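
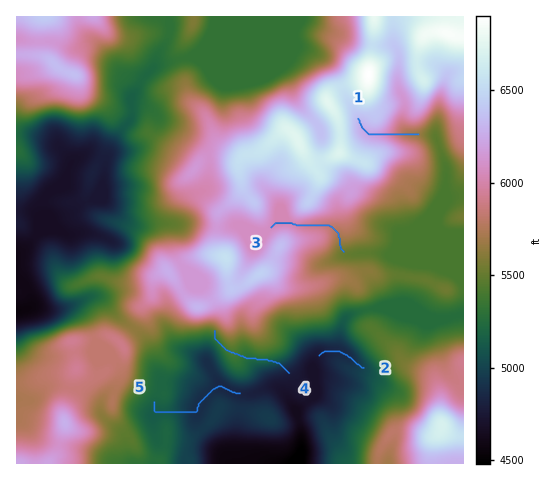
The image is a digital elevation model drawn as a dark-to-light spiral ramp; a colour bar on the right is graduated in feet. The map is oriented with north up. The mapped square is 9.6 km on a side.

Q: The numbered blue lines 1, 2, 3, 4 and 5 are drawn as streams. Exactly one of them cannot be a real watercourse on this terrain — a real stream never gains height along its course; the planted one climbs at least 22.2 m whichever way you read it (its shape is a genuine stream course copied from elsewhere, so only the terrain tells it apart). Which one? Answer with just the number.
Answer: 4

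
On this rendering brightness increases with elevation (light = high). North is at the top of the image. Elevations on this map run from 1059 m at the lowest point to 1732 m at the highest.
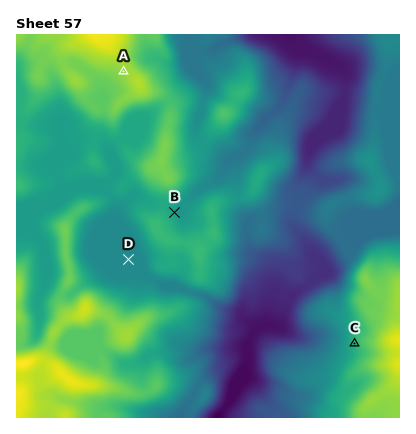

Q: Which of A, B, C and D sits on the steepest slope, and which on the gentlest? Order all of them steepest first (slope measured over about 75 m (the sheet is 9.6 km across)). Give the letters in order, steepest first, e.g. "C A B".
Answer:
C B A D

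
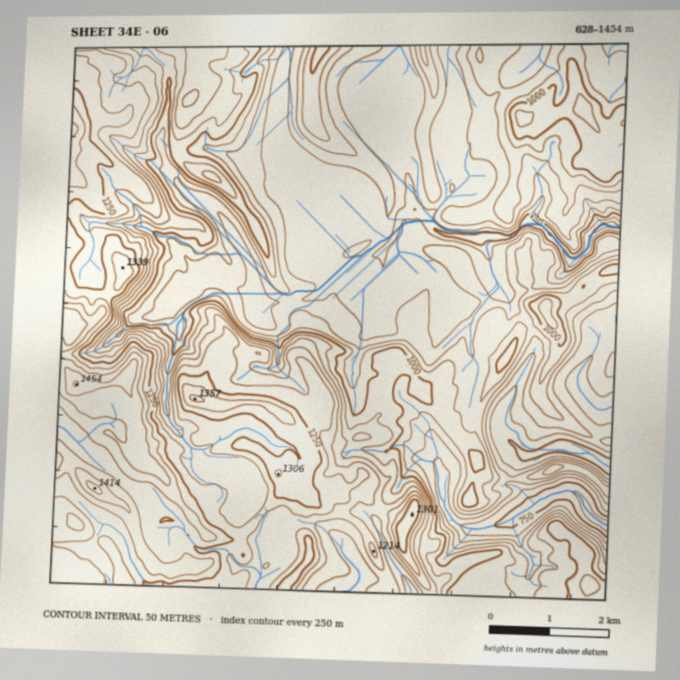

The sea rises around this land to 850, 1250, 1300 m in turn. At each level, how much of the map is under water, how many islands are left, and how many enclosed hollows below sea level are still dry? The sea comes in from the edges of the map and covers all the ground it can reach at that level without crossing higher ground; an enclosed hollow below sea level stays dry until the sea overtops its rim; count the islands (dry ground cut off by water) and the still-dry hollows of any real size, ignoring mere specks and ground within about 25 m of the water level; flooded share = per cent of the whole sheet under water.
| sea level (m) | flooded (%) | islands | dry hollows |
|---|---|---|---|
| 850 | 21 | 0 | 0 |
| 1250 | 85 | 2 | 0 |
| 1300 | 92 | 2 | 0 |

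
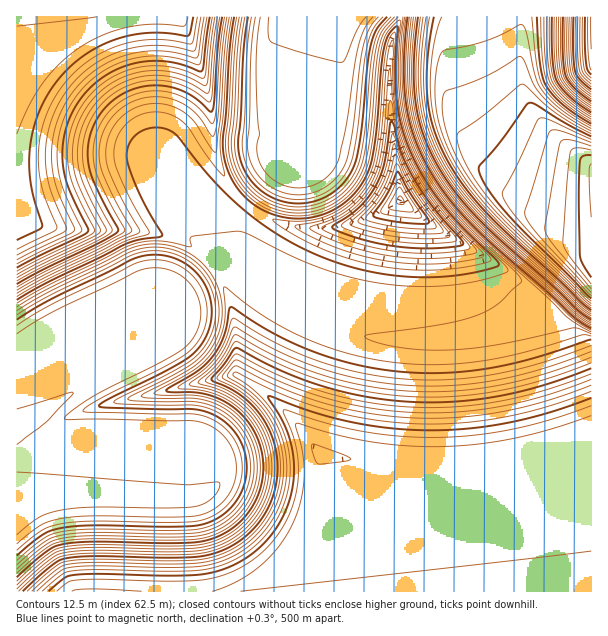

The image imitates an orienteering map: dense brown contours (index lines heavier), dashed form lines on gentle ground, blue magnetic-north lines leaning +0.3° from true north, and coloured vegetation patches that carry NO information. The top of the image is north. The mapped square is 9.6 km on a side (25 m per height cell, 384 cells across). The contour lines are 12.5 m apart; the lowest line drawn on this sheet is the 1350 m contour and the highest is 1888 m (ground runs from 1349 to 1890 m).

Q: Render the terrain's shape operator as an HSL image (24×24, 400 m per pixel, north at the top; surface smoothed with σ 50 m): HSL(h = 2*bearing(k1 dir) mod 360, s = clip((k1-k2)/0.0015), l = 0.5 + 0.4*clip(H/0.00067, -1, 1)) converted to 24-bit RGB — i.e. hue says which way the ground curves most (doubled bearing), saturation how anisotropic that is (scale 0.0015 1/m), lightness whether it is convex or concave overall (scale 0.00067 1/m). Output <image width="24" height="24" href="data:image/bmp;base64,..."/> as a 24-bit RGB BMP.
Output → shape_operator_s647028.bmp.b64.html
<image width="24" height="24" href="data:image/bmp;base64,Qk32BgAAAAAAADYAAAAoAAAAGAAAABgAAAABABgAAAAAAMAGAAATCwAAEwsAAAAAAAAAAAAAb392T3BbWmJBd3dCeXZCe3hCe3xCdoFCYYFEW4FVeIB5f4B/gH9/gH9/gH9/gH9/gH9/gH9/gH9/gH9/gH9/gH9/gH9/gH9/oHiUdVZ7dGNsfHxogH9qg4JshIVsiZNpcZdcSoxORYFcdIB8f4CAgH9/gH9/gH9/gH9/gH9/gH9/gH9/gH9/gH9/gH9/gH9/vn6yll+yfXWnfHylgIKlgoSmhYWnl5SmlKCSc5uATY96S4B8fn+AgH+AgH9/gH9/gH9/gH9/gH9/gH9/gH9/gH9/gH9/gH9/k36UlH2uiIG2goO3g4a2hIa0hYS0no63upyzl6OjaZeaQ3WGbHiAf3+AgH+AgH9/gH9/gH9/gH9/gH9/gH9/gH9/gH9/gH9/gH9/gH+AgH+Af3+Af3+Af4CAf3+AgX+BqomJs6aegIybS2GNW2WBf3+AgH9/gH9/gH9/gIB/gIB/gH9/gH9/gH9/gH9/gH9/fIB8gH9/gH9/gH9/gH9/f4B/f3+Af3+AlZ2EsradiIWcVE2PXFR+gHpxgHprgHxogH5mf4BmfYBne4BqeoBue4B1foB8gH9/k29ub4Z4gH+Pf3+Of4CQf4CSf3+SgYyWkriinqydj3ibcjWAelBcgXVjgnllgn1mgoBngYJnfoJne4Jmd4FkcoFib4BicYBogn+Cn3B3YZ49RJYpPrBXd4O1g4K6mqK5na2tnYuVizVqcClNg3dsg3txg390g4F3g4J4g4N5goN4gIN1fYNyeYNudIJqboFlf3+AgX+AnX+auHu2roo6VnUSLlEIPWYIbIMmbhcdcSU3g3t3hIF+gYOGgoSJg4SLg4OMg4ONhIOMhYKKhIGHg4V/foN7eYJ0gH+Af3+Af4CAhH+FnIChtYa8uIq6pZSQQIpLPDBmgYWGg4mLgouRgoyWgoqZgoeagoSbg4KbhoKbiYKZi4KXjIGTi4GOh4CHnICXgX+Bf3+Af4CAgH9/g3+EpISgvp2kdnOiNzSDgpKUgpSagpOdgY+cgImXgISSf4GPgH+Pg3+Rh3+VjYCbkoCelYCcjjFTvYq4soSzjn+RgH+AgH9/gIB/gYB/t6yRfUutUlOYgZyegJOXf4eKf4GCf4CAf4CAf3+Bf3+BgH+AgH+AgH6AhH2GdhtOpS1cmYWZrYewtoe+rIOzkX+TgICBgIeEnryWdi+VfJeZf4iIf4CAf4GCf4eMf4mVfoaafoKcgH6chX6biH6XjHiQVxIpgC1VlMCxY4Vieop5lX+aqX6wu4q+nZG3lrO8r2aJhkeDf4KBf4KBf5CQfpecfZKdfIuae4SXe36WfHuVgnqWizZQSAQOnExshMe4jNO9RntAVnpHandIfXhFoZZRqX5AlFUxhElLf4CAf4aEfpqVepuWb5WFdY+PeYOLeX6HeXqEgVdlNwMIaxodgamhjc/Bisy+eoqOfGVoc1lHdmRDfn1JhYxHiZxgfpWAf4CAf4iDbJlrdi0bflgbf4IdSHEUI14SR3NCZig3QQYVjmd3irCjk9TAhb6xenuFf3iBd2OCf2iHhHeGg4qDgpiCgZyDf4OAf4WBbJmReRdIkqqyn6a+sKC7qp2nfJ2RGmBhURFLkG2Kja6cltS2grKhfHqCfXiBfXeCbGGEeGyLh3+QjJOMiJ2FgIx/f4B/f5iBZRx4l7KSkbmmgomWpIakwJ2kmaWlEwlgbTuHjKKSl9CmhLaXfHyBfHqBe3iBeImRYWOEbW+MgYKRlZWRnZuNhIKAgIyAfJt+QBx+t7+ejpV+gH57gH56tqKGraSMDQAzmHyYlsCVj8qSfYKDfHuBe3mBepuYitXCYW6Da3qLfomQj5OTm5GUk4qbjJ2bgJCWKxhwvq2AmJJ8f4B+f4B/raaCs66HCgAzoqmVrdKchZ6AfH2Be3uBepaLhtWud7+mZHqCZoSIdY6MhZGMkJSQk5KXkpSWd1uSTyZ5vLODn5uAf4CAf4B/qaWBt7SFBQAzqLOTvNKXf4Z+fH+BeoCDgcl+ZMN3Yol3coCAYYR+aop8do97hJCAj5GFkYuEVR9wf2GMu7OGpKCBgH+AgH9/paGAu7aBAAIzsLaPxc2RfoGAfX+AgIh8udN4caE+NUotf4B/a4F3YoRsaIloeoxuiY1xjYNwRBlff3iMuK6JqqKCgH+AgH+An5Z+wK56AAszurqNzMuOfoGAfX+Ah4p90c6InptyTU5uf4B/f4B/cIFyaIJidIRigoZjfmRaOS5wdHeMs6SLtaOGgH+AgH6Aj4N9yIVvABozSr9YzcaOgIF/fn+AhYZ90MWLoZp7Ulh5"/>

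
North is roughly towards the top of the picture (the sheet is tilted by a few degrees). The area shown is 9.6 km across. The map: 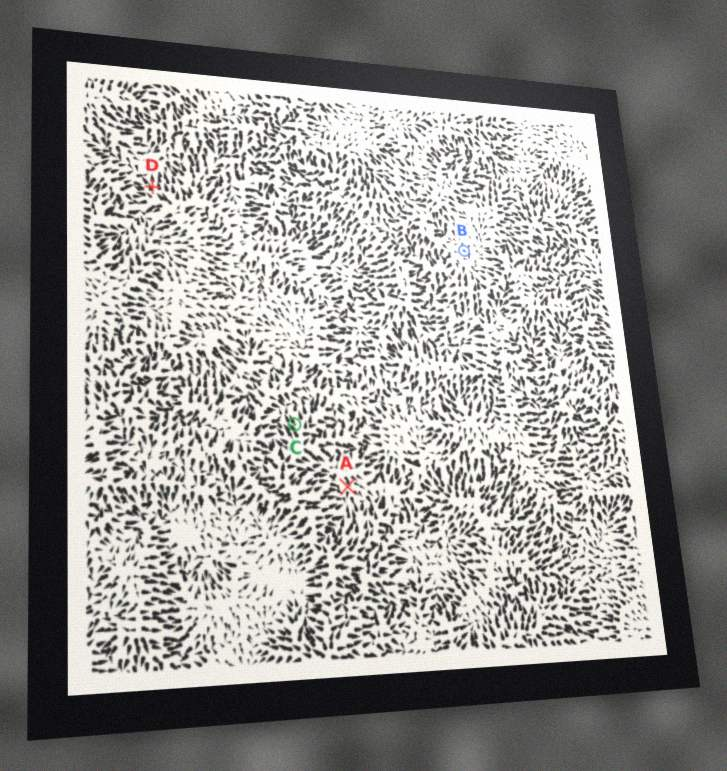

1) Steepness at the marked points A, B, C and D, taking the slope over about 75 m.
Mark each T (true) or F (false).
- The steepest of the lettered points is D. F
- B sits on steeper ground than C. F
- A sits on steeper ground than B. T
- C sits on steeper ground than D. T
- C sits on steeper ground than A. T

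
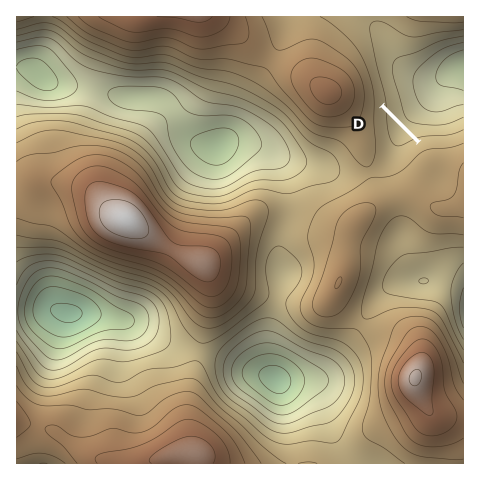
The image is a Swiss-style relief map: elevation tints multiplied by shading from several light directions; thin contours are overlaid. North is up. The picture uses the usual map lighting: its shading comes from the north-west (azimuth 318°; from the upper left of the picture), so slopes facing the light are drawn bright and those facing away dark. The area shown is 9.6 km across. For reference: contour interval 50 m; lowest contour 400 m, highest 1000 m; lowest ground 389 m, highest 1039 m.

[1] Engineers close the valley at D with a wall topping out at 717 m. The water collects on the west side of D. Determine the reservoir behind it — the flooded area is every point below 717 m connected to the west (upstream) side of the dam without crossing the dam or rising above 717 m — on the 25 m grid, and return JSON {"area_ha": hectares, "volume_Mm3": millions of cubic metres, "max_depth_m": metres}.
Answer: {"area_ha": 37.4, "volume_Mm3": 7.03, "max_depth_m": 47}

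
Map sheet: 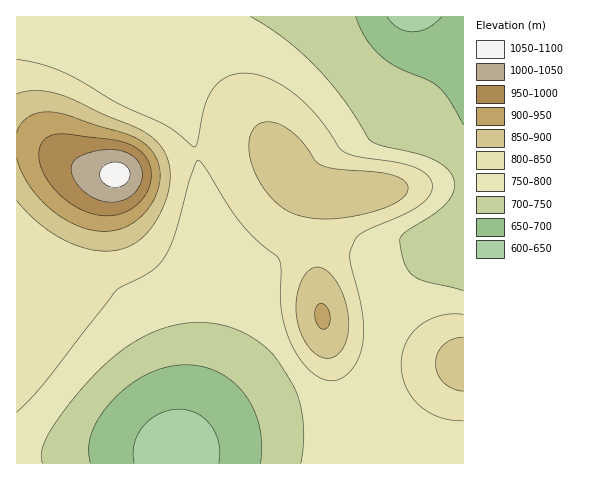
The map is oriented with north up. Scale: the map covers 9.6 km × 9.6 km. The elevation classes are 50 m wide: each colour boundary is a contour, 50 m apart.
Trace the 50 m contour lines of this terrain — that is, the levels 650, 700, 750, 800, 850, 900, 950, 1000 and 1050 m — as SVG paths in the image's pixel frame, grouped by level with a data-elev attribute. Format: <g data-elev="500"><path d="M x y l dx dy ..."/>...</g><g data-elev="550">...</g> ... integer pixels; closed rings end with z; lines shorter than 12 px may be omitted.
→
<g data-elev="650"><path d="M134 463l-1-10 1-9 9-17 7-7 9-6 9-3 11-2 9 1 9 4 8 5 6 7 5 8 3 10 0 19"/><path d="M442 17l-14 11-15 4-8-1-7-3-11-11"/></g><g data-elev="700"><path d="M90 463l-1-16 3-15 9-17 14-17 16-14 17-10 19-7 19-2 17 2 16 5 14 10 12 13 9 15 5 16 3 19-2 18"/><path d="M463 125l-14-26-11-12-11-7-31-14-19-14-12-16-9-19"/></g><g data-elev="750"><path d="M43 463l-2-8 2-8 10-21 27-35 28-29 22-17 23-13 23-7 24-3 22 3 21 7 20 13 14 14 17 29 6 17 4 29-3 29"/><path d="M463 291l-38-10-12-5-8-12-5-22 1-5 4-5 31-19 13-13 4-7 2-7-1-7-4-7-9-8-13-7-46-11-11-5-28-43-27-31-31-28-34-22"/></g><g data-elev="800"><path d="M17 412l28-29 71-92 32-18 14-13 12-23 15-56 8-20 3 0 4 6 24 39 14 18 15 17 21 17 3 11 0 40 3 16 5 15 8 15 10 13 11 8 11 5 11-2 10-8 8-11 4-14 2-16-2-17-12-55 0-7 5-12 10-8 38-16 15-8 11-11 3-10-1-6-4-5-13-8-18-5-39-6-14-5-4-4-18-27-17-18-21-16-21-10-13-3-13 1-11 4-9 7-6 8-4 10-9 39-1 4-2 1-28-22-47-21-49-29-27-10-26-6"/><path d="M463 314l-11 0-12 2-11 4-10 6-8 8-5 9-4 11-1 10 1 12 4 10 6 11 7 8 9 7 11 5 12 3 12 1"/></g><g data-elev="850"><path d="M327 358l9-2 8-10 4-14 0-17-4-17-8-17-9-10-6-3-5-1-8 4-7 12-5 16 0 16 4 16 7 14 9 10z"/><path d="M463 337l-10 2-9 6-6 8-3 10 3 11 6 8 9 7 10 2"/><path d="M313 218l31 0 37-9 14-6 8-5 4-6 1-6-7-7-12-5-53-5-14-3-7-5-15-22-13-11-15-6-7 0-6 2-7 8-3 14 3 18 7 17 12 16 13 12 11 5z"/><path d="M17 200l22 23 25 17 27 10 13 1 12-1 10-2 10-5 8-7 8-9 7-12 7-14 3-13 1-13-2-14-6-13-9-10-13-8-83-36-22-4-18 4"/></g><g data-elev="900"><path d="M323 329l6-3 1-10-3-9-6-4-5 4-1 9 3 9z"/><path d="M17 158l3 11 7 13 18 22 24 18 13 5 12 3 11 1 11-1 9-3 9-5 10-8 7-9 5-11 3-11 0-16-6-14-10-11-17-8-60-19-18-3-10 1-10 4-7 7-4 9"/></g><g data-elev="950"><path d="M97 215l13 1 12-3 10-5 9-8 7-10 3-11 0-11-5-10-12-11-17-7-53-6-9 0-8 4-6 7-2 10 2 12 6 13 11 13 12 10 14 8z"/></g><g data-elev="1000"><path d="M108 202l9 0 8-3 7-4 6-6 3-7 1-7-1-7-3-7-10-8-15-3-19 1-17 7-4 4-2 6 1 7 5 8 14 13 8 4z"/></g><g data-elev="1050"><path d="M111 187l11-1 7-6 1-8-6-8-6-2-7 1-6 2-4 4-1 5 1 6 4 4z"/></g>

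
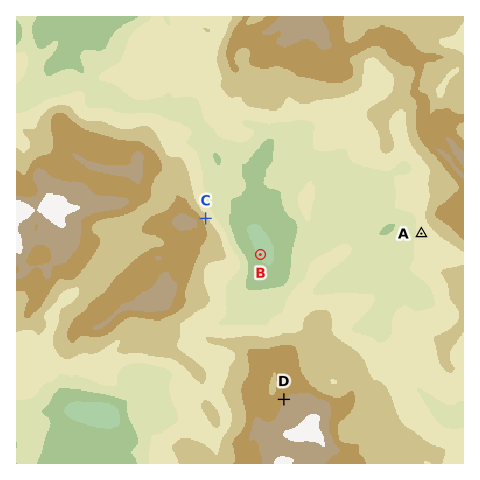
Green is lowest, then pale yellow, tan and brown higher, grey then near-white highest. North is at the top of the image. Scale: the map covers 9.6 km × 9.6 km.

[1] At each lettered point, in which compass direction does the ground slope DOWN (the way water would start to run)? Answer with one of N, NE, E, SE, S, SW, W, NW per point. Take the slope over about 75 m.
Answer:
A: W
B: NE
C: NE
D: NW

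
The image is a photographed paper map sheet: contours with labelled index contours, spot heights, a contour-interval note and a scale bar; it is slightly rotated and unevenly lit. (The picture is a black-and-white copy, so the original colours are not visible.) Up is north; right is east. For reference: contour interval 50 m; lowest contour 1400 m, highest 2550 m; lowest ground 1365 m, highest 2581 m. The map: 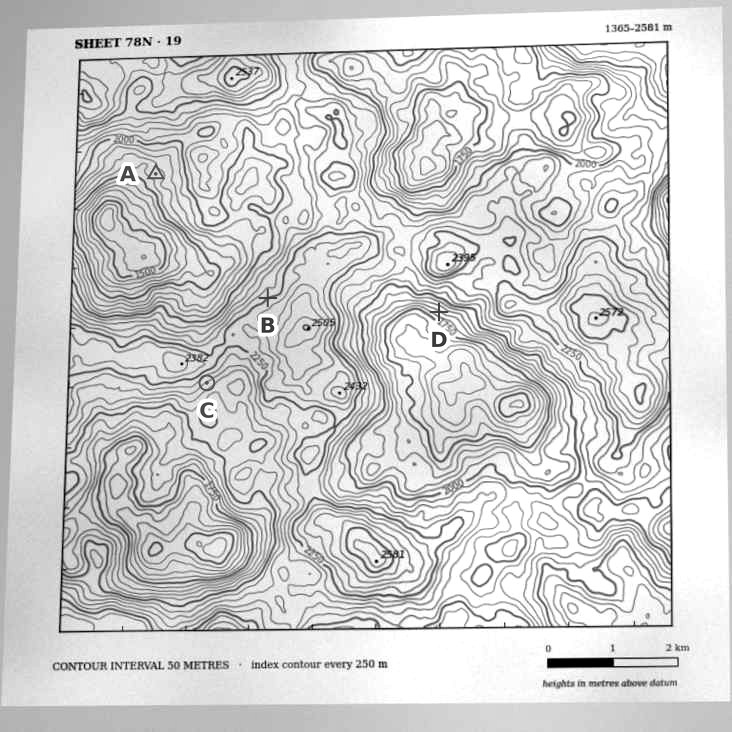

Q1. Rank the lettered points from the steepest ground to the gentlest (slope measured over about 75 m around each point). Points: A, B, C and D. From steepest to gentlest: D C B A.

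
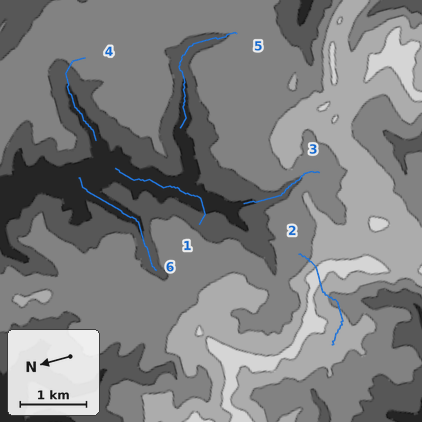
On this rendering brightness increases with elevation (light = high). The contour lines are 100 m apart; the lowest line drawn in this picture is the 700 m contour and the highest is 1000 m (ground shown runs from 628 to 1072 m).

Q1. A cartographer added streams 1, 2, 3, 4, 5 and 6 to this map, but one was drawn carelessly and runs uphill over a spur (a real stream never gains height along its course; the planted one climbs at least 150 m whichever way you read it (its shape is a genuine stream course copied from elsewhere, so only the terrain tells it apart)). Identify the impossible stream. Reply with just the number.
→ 2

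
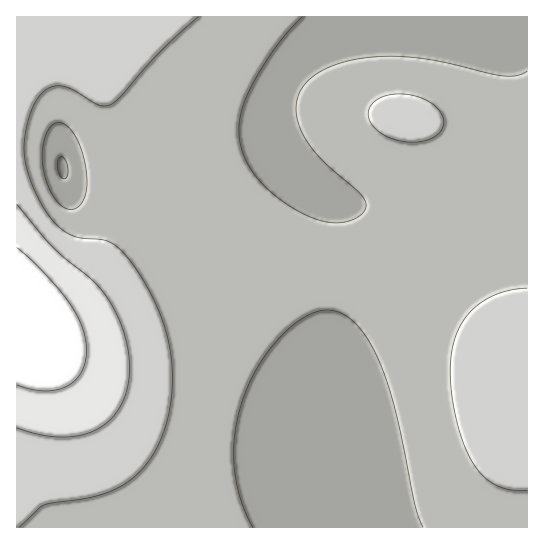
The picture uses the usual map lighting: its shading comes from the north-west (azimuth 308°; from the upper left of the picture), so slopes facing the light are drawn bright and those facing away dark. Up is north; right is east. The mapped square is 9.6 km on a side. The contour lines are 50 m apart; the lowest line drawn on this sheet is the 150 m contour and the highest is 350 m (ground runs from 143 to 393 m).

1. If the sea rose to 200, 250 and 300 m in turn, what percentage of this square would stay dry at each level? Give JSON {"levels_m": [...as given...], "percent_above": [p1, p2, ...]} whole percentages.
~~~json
{"levels_m": [200, 250, 300], "percent_above": [79, 25, 7]}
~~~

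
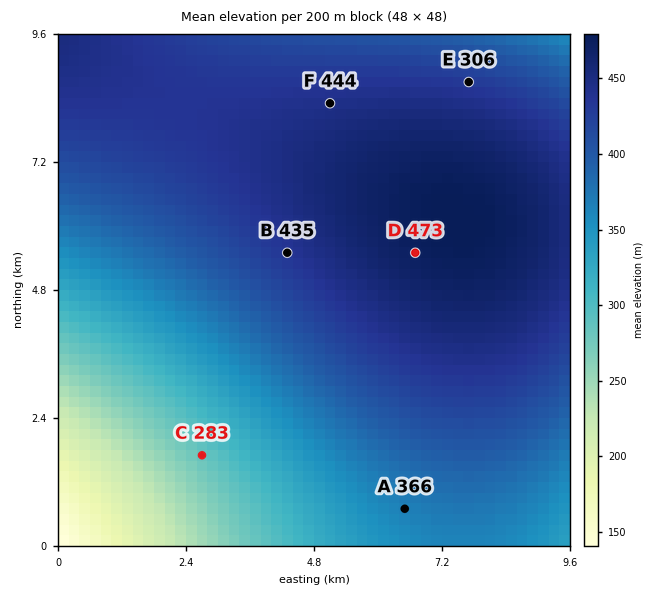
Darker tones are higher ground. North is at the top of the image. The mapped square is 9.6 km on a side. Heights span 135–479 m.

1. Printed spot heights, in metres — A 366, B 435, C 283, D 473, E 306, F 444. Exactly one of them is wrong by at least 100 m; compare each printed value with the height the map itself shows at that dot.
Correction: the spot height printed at E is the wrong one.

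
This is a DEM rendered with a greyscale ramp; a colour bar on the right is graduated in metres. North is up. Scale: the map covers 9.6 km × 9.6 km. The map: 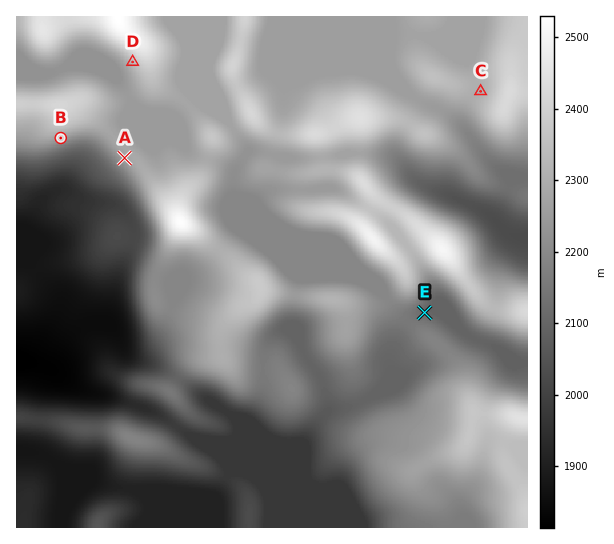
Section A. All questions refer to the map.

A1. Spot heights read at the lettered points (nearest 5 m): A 2260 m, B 2255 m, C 2310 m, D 2345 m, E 2115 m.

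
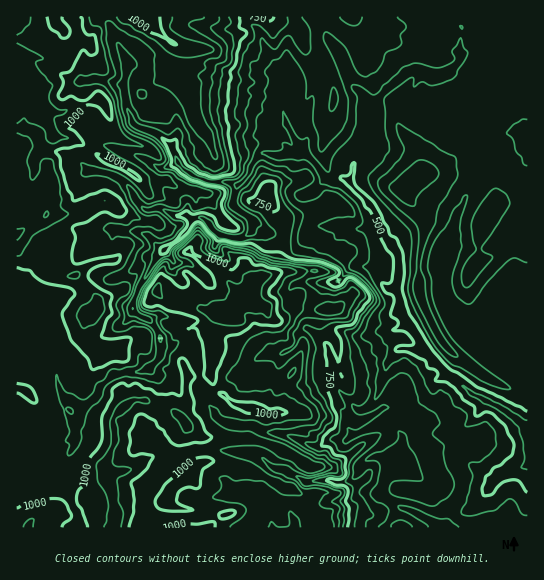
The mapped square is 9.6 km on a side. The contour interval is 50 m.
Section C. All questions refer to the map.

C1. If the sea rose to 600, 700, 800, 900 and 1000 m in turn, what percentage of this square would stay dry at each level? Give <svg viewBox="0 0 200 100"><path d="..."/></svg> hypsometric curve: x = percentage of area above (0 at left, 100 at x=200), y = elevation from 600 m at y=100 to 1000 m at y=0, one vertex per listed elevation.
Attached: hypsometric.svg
<svg viewBox="0 0 200 100"><path d="M141 100l-29-25-11-25-17-25-53-25"/></svg>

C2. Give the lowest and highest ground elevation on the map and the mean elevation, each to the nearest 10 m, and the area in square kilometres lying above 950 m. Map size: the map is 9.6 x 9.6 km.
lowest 420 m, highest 1110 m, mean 780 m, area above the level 30.5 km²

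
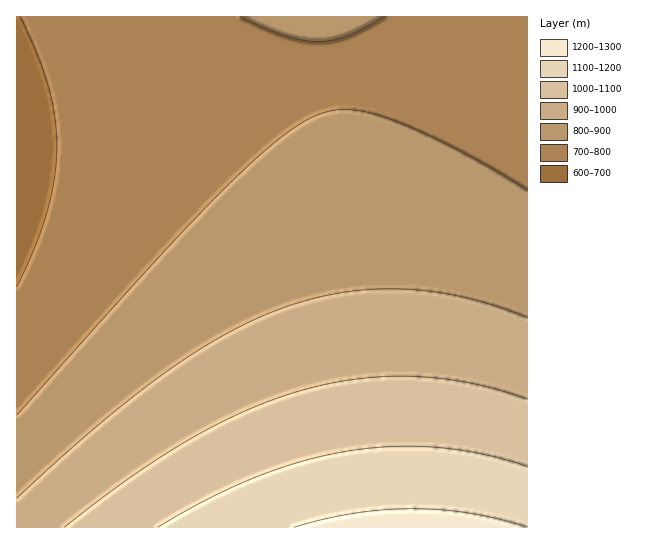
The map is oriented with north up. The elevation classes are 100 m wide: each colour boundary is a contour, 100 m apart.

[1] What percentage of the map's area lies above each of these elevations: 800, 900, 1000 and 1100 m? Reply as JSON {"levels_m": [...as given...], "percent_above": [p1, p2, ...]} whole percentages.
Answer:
{"levels_m": [800, 900, 1000, 1100], "percent_above": [64, 36, 20, 9]}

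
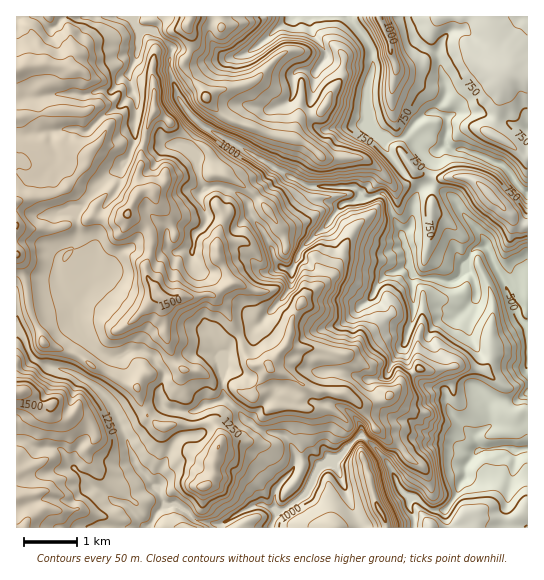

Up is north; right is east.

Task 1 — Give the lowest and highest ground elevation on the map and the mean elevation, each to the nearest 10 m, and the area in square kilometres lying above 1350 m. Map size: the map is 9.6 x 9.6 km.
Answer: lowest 490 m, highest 1590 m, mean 1070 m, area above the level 12.9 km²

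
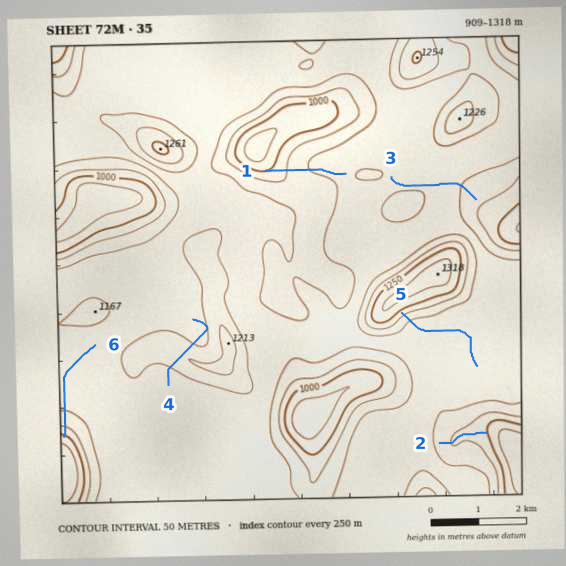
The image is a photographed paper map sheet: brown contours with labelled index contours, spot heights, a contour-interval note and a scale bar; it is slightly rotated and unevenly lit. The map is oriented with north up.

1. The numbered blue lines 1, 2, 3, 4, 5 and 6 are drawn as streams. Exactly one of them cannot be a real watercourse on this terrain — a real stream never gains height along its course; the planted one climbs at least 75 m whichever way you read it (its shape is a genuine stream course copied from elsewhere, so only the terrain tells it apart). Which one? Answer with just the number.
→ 4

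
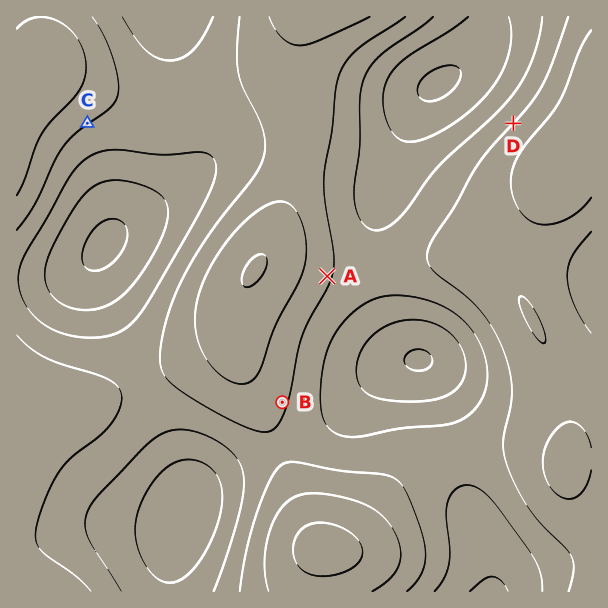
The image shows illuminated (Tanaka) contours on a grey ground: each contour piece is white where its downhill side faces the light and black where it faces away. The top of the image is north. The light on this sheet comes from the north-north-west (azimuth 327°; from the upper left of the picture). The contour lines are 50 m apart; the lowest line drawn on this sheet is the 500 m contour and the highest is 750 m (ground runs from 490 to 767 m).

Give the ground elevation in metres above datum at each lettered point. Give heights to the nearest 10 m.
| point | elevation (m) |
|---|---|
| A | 660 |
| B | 660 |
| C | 650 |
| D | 650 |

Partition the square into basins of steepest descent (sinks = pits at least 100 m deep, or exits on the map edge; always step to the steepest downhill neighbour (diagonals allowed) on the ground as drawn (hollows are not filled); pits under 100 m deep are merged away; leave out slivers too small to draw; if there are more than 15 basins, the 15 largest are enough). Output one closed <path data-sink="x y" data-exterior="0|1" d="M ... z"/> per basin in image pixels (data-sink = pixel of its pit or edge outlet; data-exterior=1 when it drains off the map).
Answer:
<path data-sink="105 245" data-exterior="0" d="M302 16l-286 1 1 399 16-6 47-6 27-7 105-48 16-14 14-45 22-33 10-21 14-39 7-30 5-26 0-33-5-27 0-28z"/><path data-sink="419 360" data-exterior="0" d="M467 256l-30 2-45 8-32 4-39-4-49-8-9 2-7 7-12 20-9 30 1 31 10 29 34 73 30 80 8 13 6 6-6 21-1 22 275-1 0-130-10-1-16 5 4-21 0-40-6-21-41-83-13-22-16-14z"/><path data-sink="438 83" data-exterior="0" d="M591 16l-288 0-8 37 0 28 5 27-2 44-10 45-11 31-17 33 15-3 46 8 39 4 32-4 45-8 30-2 27 8 18 18-1-18 7-21 14-25 27-42 25-53 8-10z"/><path data-sink="185 512" data-exterior="0" d="M234 316l-6 19-12 11-37 20-86 36-60 8-17 7 1 175 299-1 2-21 6-21-6-6-8-13-30-80-38-81-7-30z"/>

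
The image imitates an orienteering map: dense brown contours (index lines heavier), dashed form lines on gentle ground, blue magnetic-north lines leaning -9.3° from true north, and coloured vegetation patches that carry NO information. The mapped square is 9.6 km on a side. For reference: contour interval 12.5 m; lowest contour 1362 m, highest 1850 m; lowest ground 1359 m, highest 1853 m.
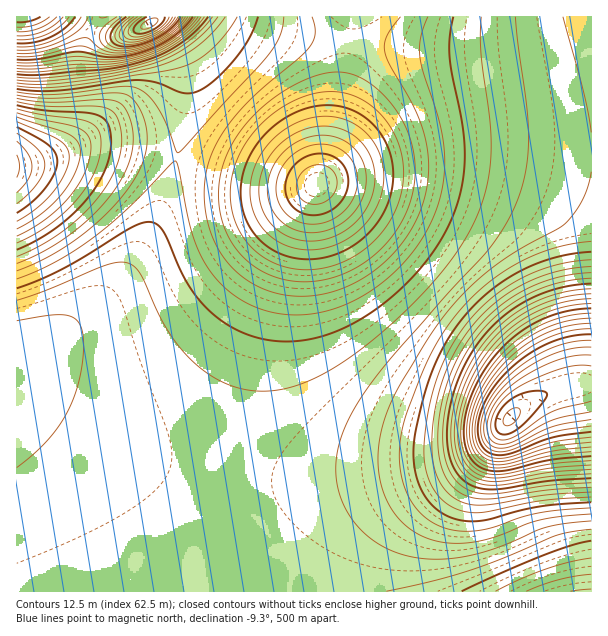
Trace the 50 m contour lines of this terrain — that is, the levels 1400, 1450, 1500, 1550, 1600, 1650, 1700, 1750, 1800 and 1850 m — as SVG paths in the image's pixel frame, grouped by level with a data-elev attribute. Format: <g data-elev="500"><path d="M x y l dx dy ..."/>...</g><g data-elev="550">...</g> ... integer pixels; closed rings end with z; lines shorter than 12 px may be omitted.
<g data-elev="1400"><path d="M591 412l-39 8-35 20-11 4-6 0-6-2-4-4-3-6 1-12 5-13 10-14 12-10 19-13 23-10 18-4 16-1"/></g><g data-elev="1450"><path d="M591 437l-37 5-42 14-15 2-9-2-7-6-5-9-1-10 3-18 7-18 12-18 16-17 18-13 20-10 19-6 21-2"/><path d="M50 17l-15 8-18 2"/><path d="M169 17l-5 7-11 8-13 5-9-1-3-4 2-5 12-10"/></g><g data-elev="1500"><path d="M591 456l-40 4-47 11-15 0-10-5-9-8-5-12-1-14 2-21 9-24 13-22 18-21 18-14 21-12 22-7 24-3"/><path d="M75 17l-11 12-14 8-17 5-16 1"/><path d="M181 17l-11 12-15 10-18 6-17 1-7-4-2-7 5-9 10-9"/></g><g data-elev="1550"><path d="M591 474l-43 3-48 8-20-1-13-7-9-10-5-15-2-18 3-27 9-29 14-25 17-22 20-17 23-13 27-9 27-3"/><path d="M190 17l-10 12-14 10-16 8-18 6-12 2-12 0-28-9-39 9-24 1"/></g><g data-elev="1600"><path d="M591 492l-47 3-56 10-12 0-11-2-15-8-10-13-6-17-2-22 3-33 9-35 15-30 18-25 24-22 27-16 30-11 33-5"/><path d="M201 17l-12 13-16 13-17 9-21 7-27 5-33 0-37 5-21-1"/></g><g data-elev="1650"><path d="M591 514l-31 3-21 3-42 16-21 6-21 1-20-2-12-4-12-7-9-8-9-10-7-12-4-12-3-14-1-15 3-28 10-29 12-22 37-59 24-28 27-24 25-18 43-23 8-6 9-12 7-12 5-12 3-14"/><path d="M591 132l-7-40-21-75"/><path d="M218 17l-14 16-16 13-17 10-19 8-32 8-28 4-47 5-28-1"/></g><g data-elev="1700"><path d="M591 558l-22 4-23 7-25 10-26 12"/><path d="M17 279l39-17 37-24 33-28 45-46 5-3 3 8 11 56 9 26 7 14 9 12 10 11 12 9 15 9 15 5 17 3 16 1 17-2 18-4 18-8 16-9 26-20 22-26 15-27 10-28 3-26-2-27-6-24-14-43-3-17 1-18 7-19"/><path d="M284 17l-4 19-11 18-90 99-3-3-9-24-10-19-10-12-10-7-17-1-67 8-36-3"/></g><g data-elev="1750"><path d="M296 258l13 1 15-1 14-4 13-7 12-9 11-11 8-12 7-14 3-13 1-15-1-14-5-13-6-12-9-11-12-9-12-5-15-4-15 1-15 3-15 7-14 10-12 12-10 14-7 15-4 15 0 15 2 15 6 13 8 12 12 10 13 8z"/><path d="M17 250l19-9 17-11 17-14 14-14 12-16 8-15 5-15 2-15-1-10-2-8-4-4-6-4-14-3-42-2-25-5"/></g><g data-elev="1800"><path d="M306 224l15-1 14-5 13-11 7-13 3-15-3-14-8-11-12-7-17-3-16 5-14 10-9 15-3 17 4 15 11 12z"/><path d="M17 221l19-12 17-17 11-18 5-16-2-9-7-8-43-19"/></g><g data-elev="1850"><path d="M17 177l3-10-3-12"/></g>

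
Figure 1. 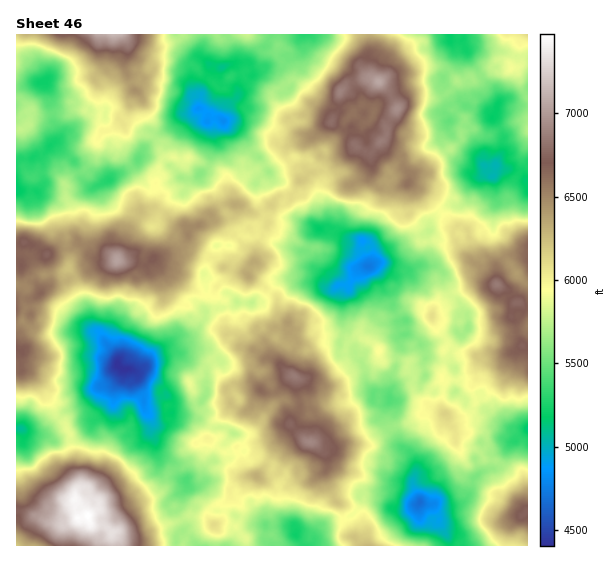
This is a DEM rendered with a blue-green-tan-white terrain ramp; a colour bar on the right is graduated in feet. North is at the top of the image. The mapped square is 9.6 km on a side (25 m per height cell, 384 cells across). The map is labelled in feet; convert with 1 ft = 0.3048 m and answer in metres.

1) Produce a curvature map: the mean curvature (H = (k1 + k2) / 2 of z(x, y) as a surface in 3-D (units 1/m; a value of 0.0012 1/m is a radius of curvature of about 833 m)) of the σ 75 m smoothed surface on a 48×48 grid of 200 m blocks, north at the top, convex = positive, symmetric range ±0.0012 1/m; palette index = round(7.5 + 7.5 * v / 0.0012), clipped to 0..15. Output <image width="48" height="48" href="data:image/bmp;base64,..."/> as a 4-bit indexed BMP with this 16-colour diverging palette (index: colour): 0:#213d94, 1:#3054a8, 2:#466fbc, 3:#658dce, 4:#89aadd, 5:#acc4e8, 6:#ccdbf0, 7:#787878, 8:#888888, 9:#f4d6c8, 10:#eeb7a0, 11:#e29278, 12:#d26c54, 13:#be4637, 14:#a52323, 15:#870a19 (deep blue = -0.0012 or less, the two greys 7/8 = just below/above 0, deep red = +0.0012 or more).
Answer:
<image width="48" height="48" href="data:image/bmp;base64,Qk32BAAAAAAAAHYAAAAoAAAAMAAAADAAAAABAAQAAAAAAIAEAAATCwAAEwsAABAAAAAAAAAAlD0hAKhUMAC8b0YAzo1lAN2qiQDoxKwA8NvMAHh4eACIiIgAyNb0AKC37gB4kuIAVGzSADdGvgAjI6UAGQqHAIl8porPyqgXZ4V/lbc2JO2XRmjIN0WZZJme2tu/6YdUWvyZZaEGNMytiEBCJWi9w57KjdmJqFSJi+pXRGAJIXO8RlF1SK7e/pmVqpvGSFJHmYdqdId5iveoBCBTaWmm3kaq7nz5aadEiYulZrmKjNRYikAgSiWVzWior/uoeXmiE0mIqnmMqVJYenWVe1a2eXl0fvq6djWTNkfO+2SK64nJRkKKfFJlWWKrq6e8aXOXeXiGd0Q1jbZXi4BFirZmnRGbWWSoOGN7eUh1Rnd3vNlGeXRFnXimaAJgN2WXMzKt/LaneYfvy+3NciWZvnSjFwJTzBO4iCSLvaYBOKnLuodmhombm7eUVgGJ+QVl2iRCdWRoZe+GrJlSaMp6uYl1QjaqintT9glkh23PknyFhl2mZHyM+Xd1doTLumVV1TtD0o1llyOGUzdRQTy5dVhoinachwBWVowX8j9X/YeanKYxU3l2UZVraP22eGR0QWmf9FyrxX79y6dYdagst5dbmPx6l4khMgfaiYIIUb+9xkdZlMk8cpdrmKm+pFdQVAWVSYA5nOhIkzZL5ro4dquMt827qHl0NVN2dkfcunN3VUZb5FcpuLmKzIhDR1Q2RohFZ42meTi2aFm6g0VZkSRGmkmlMQA2qcpDhs12yqzFiVm3hjascwWJpk22hSV3m72IhGpohp7c2lnIpxj+lROs2lmRZzdzVW6nlGYiArrNl0mqhZ3MkxN1zmr6hji0dlqkWbYmF9Z1ABB6dcpadGvaq0bOqIrYa5q7c4Z+t2Q0AhNbmHR4RL3/gtYVJtm7iMqtgFqfxVWHWJMiV1SHB7ebAti8Eqnf56uKgo17/cp0iWQgBnQyWuipOYfvZafvur2oxTZH3IVK74iEWKplncuqq/+3fKioaHeIxwJWdUapu2QAhn24iHYkffyIrXbKhgCL24dVaqtgBFQQaZc1ubY3m3JLmKR6qDOfzup1aoYwNFqonecmrMppmEApV7ZDnLp0a9XNmqh5lCeZd3d2VJc0hTQFt0RYzXlRSZn9POzKZapWuIuIaYpnpSYV+QAmy1h1ZFvEBGe5Wf+Zqv25t1Z5s51Z+IYASLtyMFx2VBbrZXesNMyqYwEEg5hrk4k1QZxJlYt5k0mYZjOeM7vtU1NDVzJHY4p9kCvN+neqNKgids27p6WKeVFUeqdCSN95kjuqp1e5bMnMQI+a6WQCrGSFW/xjMp6Y1niGZEU1rofdpWpo6FqjS7zVXM2HYTp8tXlGUTAEeJhD73hFyndzKckmu62Wuqg4lrgRNENIRc2VvoOCj9QBWbQDmb50mHg0zflERJh3aZV8eZVCP/tmZXhAV4YydntU38t3IrtDjoBnXPhKiZuEhniBKkAAjL12qclySMuGWKh2XPm/+WYhbblnrHcwNnd2pqxUilSYMnhkRXnLvNx2ibfM/WZBJGlXqHpzQzMiVpdmVo7HaZiphTm6mjFHhnx32Hl3MpxFibpldmjdzGV0NAN1aKZ6lWubyrZqo5mNtZkzIBSbq531NkNpZQ=="/>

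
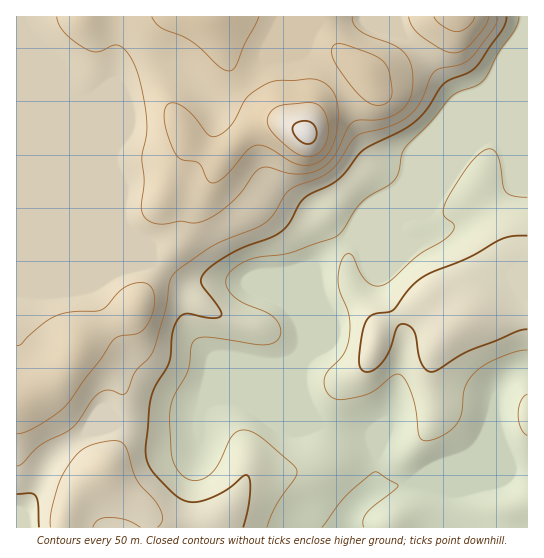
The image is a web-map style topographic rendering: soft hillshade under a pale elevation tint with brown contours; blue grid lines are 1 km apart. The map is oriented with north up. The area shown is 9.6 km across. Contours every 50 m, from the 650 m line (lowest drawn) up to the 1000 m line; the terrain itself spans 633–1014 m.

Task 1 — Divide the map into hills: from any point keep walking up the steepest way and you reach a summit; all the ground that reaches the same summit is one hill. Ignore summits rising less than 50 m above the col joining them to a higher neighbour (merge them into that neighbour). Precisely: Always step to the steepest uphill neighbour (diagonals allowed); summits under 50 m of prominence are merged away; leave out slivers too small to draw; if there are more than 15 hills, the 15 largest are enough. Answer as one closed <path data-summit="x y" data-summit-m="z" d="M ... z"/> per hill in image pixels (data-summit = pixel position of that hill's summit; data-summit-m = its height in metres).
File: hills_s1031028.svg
<path data-summit="306 133" data-summit-m="1014" d="M527 16l-2 1 0 9-24 56-62 62 18-45-33-44-24-22-5-17-378 0-1 249 129 0 8-2 36 22 22-4-12 4-8 9-3 7 0 22 8 18 17 16 74 31 20 19-4-16-2-16 6-20 0-69 8-20 16-17 14-8 77-77 67-27 10 4 29 0z"/><path data-summit="465 319" data-summit-m="800" d="M491 137l-12 3-61 27-73 74-14 8-16 17-7 15-1 74-6 20 3 22 8 16 10 12 43 8 7 5 4 11 0 32-3 11 14-5 26-4 8-7 36-15 16-9 8-10 8-15 4-13 2-17 4-11 12-13 17-4 0-227-29-1z"/><path data-summit="17 402" data-summit-m="898" d="M153 263l-8 2-129 1 1 261 32-66 28-22 18-11 24-5 26 4 50-2 4-2 4-14 4-5 10-4 22 1 59 24 23 0-9-14-25-23-74-31-20-20-6-22 4-21 8-9 6-2-6 0-6 2-8-1z"/><path data-summit="103 471" data-summit-m="848" d="M199 420l-4 5-17 2-33 0-26-4-30 8-40 30-33 66 177 1 0-49 7-32z"/><path data-summit="458 17" data-summit-m="917" d="M525 16l-129 1 4 16 24 22 33 44-16 44 63-65 21-52z"/>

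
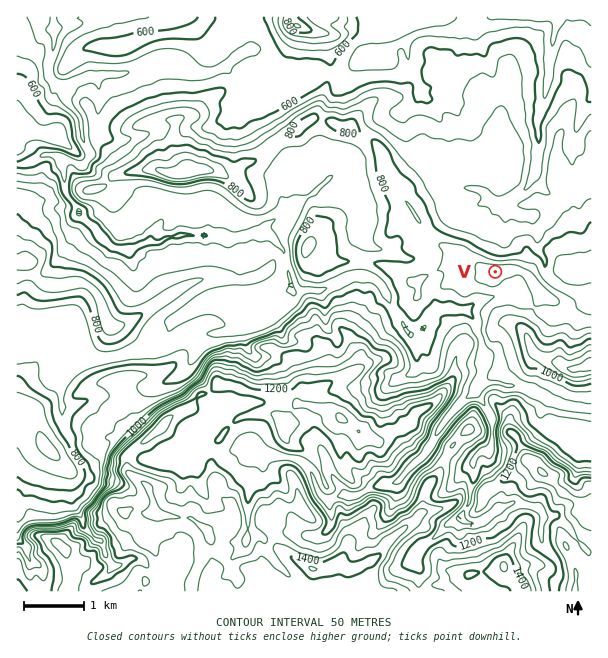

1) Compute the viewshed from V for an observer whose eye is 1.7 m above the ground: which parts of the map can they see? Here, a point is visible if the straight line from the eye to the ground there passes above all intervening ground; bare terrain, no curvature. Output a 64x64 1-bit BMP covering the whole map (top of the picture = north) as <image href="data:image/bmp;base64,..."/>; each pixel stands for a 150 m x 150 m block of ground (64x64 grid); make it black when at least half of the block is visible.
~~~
<image width="64" height="64" href="data:image/bmp;base64,Qk0+AgAAAAAAAD4AAAAoAAAAQAAAAEAAAAABAAEAAAAAAAACAAATCwAAEwsAAAIAAAAAAAAA////AAAAAAAAAAAAAAAAAAAAAAAAAAAAAAAAAAAAcAAAAAAAAAB+AAAAAAAAAD4AAAAAAAAABgAAAAAAAEAAAAAAAAAAMAAAAAAAAAAYAAAAAAAAAB4AAAAAAAAAAAADAAAAAAAAGAMAAAAAAAYMAAAAAAAABgw4AAAAAAACADgAAAAAAAAA8AAAAAAAAYDgAAAAAAGBgcAAAAAAB8DzgAAAAAAP4HMAAAAAAD/8dwAAAAABP/4vAAAAAHmP/4AAgAAD+eO/gADAAAOBjxzgAGAAAgAD/CAfAAAAAAPwgD8AOAAAB+DgmwA+AAAH4OCbAD+AAA/ASf0AP/wAX4AP4AAz/wBfgA/AAGD/gAcAAeAEYH/AAAAA4APwHwAAEADA//AAAHAAAIR/gAAA/gAAD34AAAD8AAAPeAAAAPgPgAf4AAAAeF4AA/AAAAB4PAAB8AAAAHgsAAfgAAAAEBwAA/AAADAAHAAD8MAAewA8AAcAPnD5gD8CHwAMP/mAf/8fAAAHfYB//58AAAAfgH//mwAAAA+Ab/+7AAAAA4BEXzsAAAAB/EQeOQAAIADAAD4hAAAAAAPAfzgAAAAAAeD7nAAAAAAAMfveAAAAAAAG/9wAAAAAAAf3/AAAAAAAAweYAAAAAAACBZgAAAAAcDAAGAAAAAP88AAYAAAAA8/wABAAAAAAPvsAAA=="/>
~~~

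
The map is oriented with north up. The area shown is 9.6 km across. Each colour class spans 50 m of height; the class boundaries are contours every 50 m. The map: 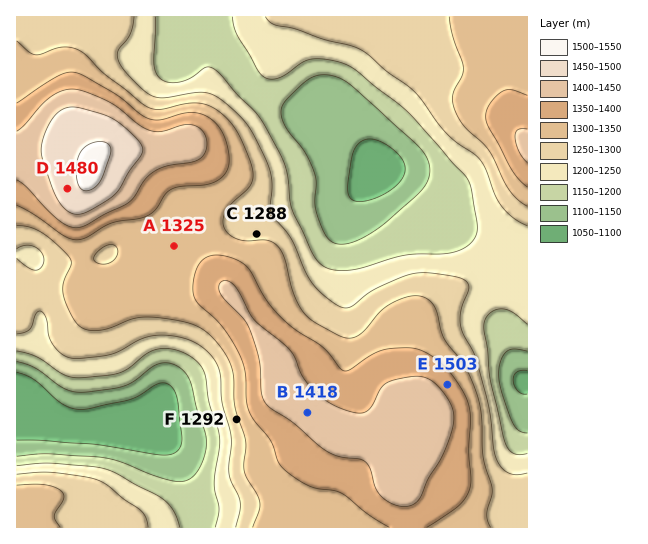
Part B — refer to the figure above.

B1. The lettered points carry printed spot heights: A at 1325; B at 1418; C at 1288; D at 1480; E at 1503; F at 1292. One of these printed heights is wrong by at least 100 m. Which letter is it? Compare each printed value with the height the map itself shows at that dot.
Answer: E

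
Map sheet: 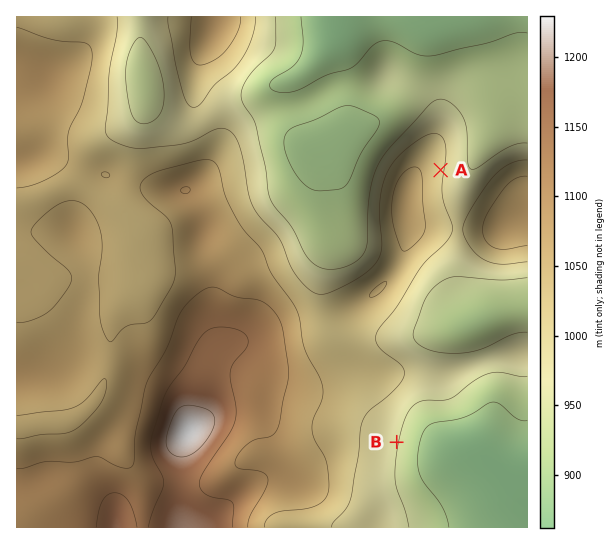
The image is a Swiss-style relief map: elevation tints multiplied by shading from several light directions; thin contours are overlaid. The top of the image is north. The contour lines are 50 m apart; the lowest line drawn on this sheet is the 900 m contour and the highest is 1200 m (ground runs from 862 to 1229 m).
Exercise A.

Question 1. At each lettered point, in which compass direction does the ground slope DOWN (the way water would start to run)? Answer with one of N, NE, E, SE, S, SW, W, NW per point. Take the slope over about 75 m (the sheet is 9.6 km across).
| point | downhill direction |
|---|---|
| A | E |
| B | E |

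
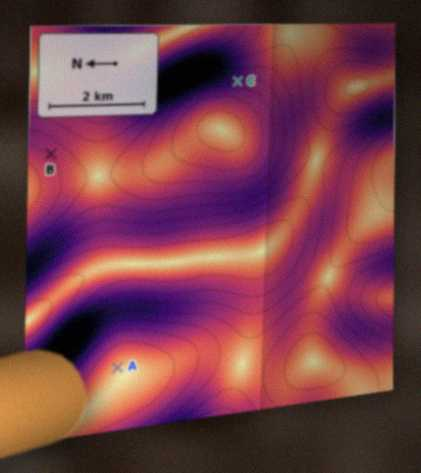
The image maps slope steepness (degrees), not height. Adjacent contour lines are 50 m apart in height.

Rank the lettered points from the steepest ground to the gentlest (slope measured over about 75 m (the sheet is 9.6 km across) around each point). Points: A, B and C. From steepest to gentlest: C B A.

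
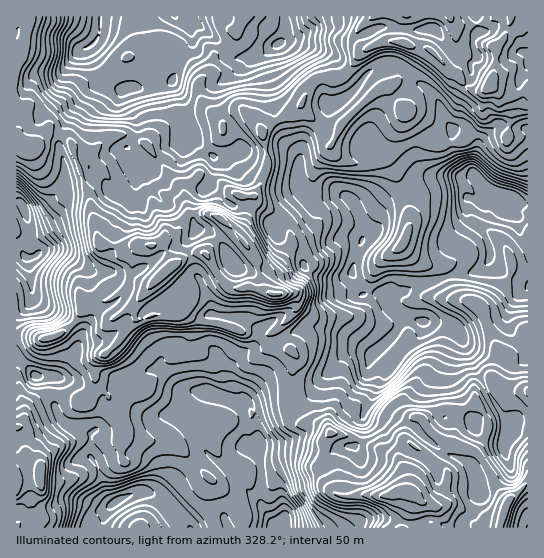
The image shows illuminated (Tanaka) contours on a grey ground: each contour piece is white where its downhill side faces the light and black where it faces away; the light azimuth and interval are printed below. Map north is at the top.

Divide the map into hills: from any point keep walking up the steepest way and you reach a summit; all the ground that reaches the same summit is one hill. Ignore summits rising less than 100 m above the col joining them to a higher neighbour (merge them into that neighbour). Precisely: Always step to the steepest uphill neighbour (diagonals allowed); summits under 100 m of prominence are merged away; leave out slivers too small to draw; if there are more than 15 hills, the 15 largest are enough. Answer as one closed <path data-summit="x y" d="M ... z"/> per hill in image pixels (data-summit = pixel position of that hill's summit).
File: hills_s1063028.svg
<path data-summit="273 294" d="M198 25l-10 4 4 5 0 9-20 38 13 22 10 28 0 3-10 6-4 5-2-19-8-16-4-16 0-7 5-5-5-2-16 0-14 8-8 0-6 3-8-3-21-1-22 23-13 31 6 28-1 14-4 8-11 12-14 8-10 2 12 41-4 3-7 0-5-5-5 1 0 104 19 19 18 0 21 5 25 14 3 8 1-4 23-22 7 0 16-6 10-2 23 20 29 3 26 12 10-4 6 10 5 19 5-8 35-10 17-18 8-15 20-22 8-4 22 3 23-22 5-11 2-7-18-16-2-4-20 0-4-13-8-9-13 6-15-2-14-6-5-5 1-5 37-24 12 0 8 3 2-7 8-8 9-18 13-10 41-18 12-3 20 1 9-2-10-3-7-9-7-14 1-18-6-9-11-24-17-14-12-15-16-6-12 2-10 7-19 23-9 6-13 5-1 16-22 17-6 24-2-8-11-6-29 4-16-2-8-25-14-20-3-20 18-13 15-14 4-1-4-2-12 3-4-2-11-14z"/><path data-summit="407 490" d="M475 176l-28 0-12 3-41 18-13 10-9 18-8 8-2 7-8-3-12 0-37 24-1 5 5 5 14 6 15 2 13-6 8 9 4 13 20 0 2 4 18 18-7 16-23 22-22-3-8 4-20 22-14 21-16 14-12 2-18 6-5 8-5-19-6-10-10 4-26-12-29-3-23-20-10 2-16 6-7 0-23 22-1 4-3-8-25-14-17-4 0 18-2 12 2 7 8 10 26 10-2 20 11 19 8 25 7 5 23-11 19 3 12 10 6 9 14 14 273 0 1-6 10-11 7-16-5-25 28-19 1-13 4-8 0-5-4-8-16-24-25-51 42 22 13 0 10-9 0-150-38-13z"/><path data-summit="490 85" d="M527 16l-242 0 0 14-2 9-17 14-17 6-15 14-13 8-5 5 1 16 16 24 8 25 16 2 29-4 11 6 2 8 6-24 22-17 2-17 9-2 12-8 15-20 12-8 13-4 8 1 9 5 9 12 20 17 17 33 14-2 5 5 5 11-5 24 7 12 16 14 32 9z"/><path data-summit="30 150" d="M99 16l-83 1 0 185 4 1 6 9 5 0 12-5 17-16 5-14-1-15-5-16 2-15 11-21 11-13 11-10 10 0-5-6-4-15-8-16 12-15z"/><path data-summit="17 485" d="M17 357l-1 170 86 1 5-18 8-7-10-9-5-21-9-15 0-24-26-10-6-7-4-10 2-12 0-16-6-3-16 0z"/><path data-summit="509 501" d="M527 420l-6 0-12 5-6 18 0 8-28 19 5 25-7 16-10 11 0 6 65-1z"/><path data-summit="527 391" d="M465 343l14 32 28 48 3 2 11-5 6 0 1-63-10 7-13 0-34-16z"/><path data-summit="139 527" d="M146 492l-16 3-17 9-8 9-2 14 85 0-26-30z"/>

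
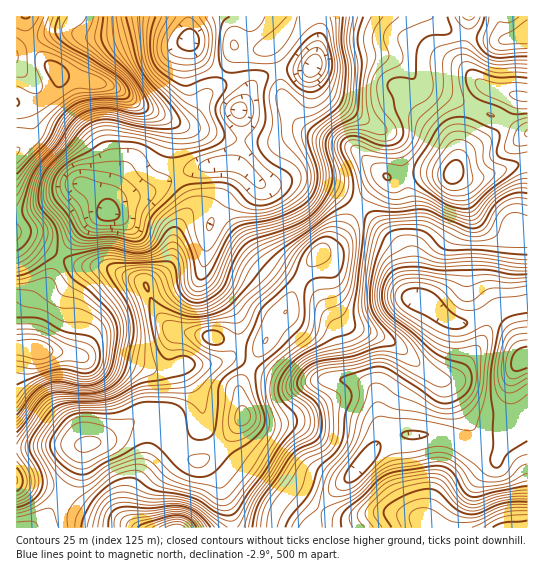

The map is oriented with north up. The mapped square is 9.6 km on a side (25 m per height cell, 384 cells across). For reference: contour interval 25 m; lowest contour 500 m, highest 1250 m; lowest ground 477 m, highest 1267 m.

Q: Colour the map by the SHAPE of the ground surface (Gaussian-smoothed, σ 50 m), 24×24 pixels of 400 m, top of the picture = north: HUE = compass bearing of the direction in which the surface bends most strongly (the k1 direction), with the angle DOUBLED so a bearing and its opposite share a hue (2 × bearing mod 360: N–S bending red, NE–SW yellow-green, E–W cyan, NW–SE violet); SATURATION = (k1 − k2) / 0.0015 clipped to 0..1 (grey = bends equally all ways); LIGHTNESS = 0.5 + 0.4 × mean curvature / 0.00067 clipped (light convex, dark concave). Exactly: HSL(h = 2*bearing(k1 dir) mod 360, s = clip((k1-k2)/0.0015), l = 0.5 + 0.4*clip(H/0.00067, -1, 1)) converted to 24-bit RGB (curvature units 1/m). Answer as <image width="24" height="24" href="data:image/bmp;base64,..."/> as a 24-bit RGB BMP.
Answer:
<image width="24" height="24" href="data:image/bmp;base64,Qk32BgAAAAAAADYAAAAoAAAAGAAAABgAAAABABgAAAAAAMAGAAATCwAAEwsAAAAAAAAAAAAA54btyYOfsmVXp5tWVygpkRAyxEk9DA0nHJE1te99su54KEtXsl1uNW12N4yqnX/cqpLViqbCl7nBlLmhS9O+I1m91KzVqKDhXh4Y8mhGyEFDw39RRjN7dVvF25jfgFjgVOXoxejJ16mLNmxCKXRjvoqIDotcFnN1y3fDwJ+4iZeqwb+dULpKDyssT6xRsIBSTVAmxZcrwn1OzLyFRVZoNGxjiWOfnZjEp8fMZqmEyo2ez5mlJnx4W5hGoHI+Bi0WFGY7tcqPeHy20J+kyHCYNUd5IC0XnZIvjnvcr6bRxNbV2KvYqpbYPmTJTKq6fcCnhY+4wWujmpFT05aEl0qDPFQwfsVoYZiqBTwvXqUdT2Qrl6E1oj8lhy8vRYeGVaJXp3HQqpnD3cPMoKTAtobGmmG1ZYCYhKt1SmlwsTaS47SlccakqXjfrb/kdLnQi22pNUWFdIJJbGk2ZFsgiHkucK9xY4CEV3VwqlOgptC20PDux7fyx2j146Tok5LUqqTKZT6UR1WB7fLYi7zIQFq8ysngsEPLoVaGRUB8mmKYjWGYq1txhb5sNa9HTX+jZl6kAKpvwem0VsE6Qx8+mBox16peuWRJqEVytD7FeHC35OmwrnREOnkVJDwMdxktxFFLczN+gFNngj5Rk86tvbzRncqwGIqOQC++M556Vn0YjVILHxQWc0wm5bw0m2MiTWUbPj0UUoYa3GMx51szuGE7SCwaJScMcXgVPFYmOF82k+m+i+rskYPG4pKSOnZaCSoePTMLKSMKkoIVHVJRMoBxyJJxyWFmyVesbGjTkenLImGn89LXxoXLpHzUZ33or6jXdpPSl/P/xPr2Qz+YbE+G6ZipzFmIPCVMaGSqaZi7jLevSj13J09BjolJqOOltOf2nMn+8afyXySby5WFzIOamMCzRTqOi8ihqPXrXNHjjCxmbC49TTEeeI4i8ERvdkqdkmemdXillmB3cEF8VHKCVLRcmP+KKrcnFB4zlDtbw1ynjJG14K+5vmF2gEF0m+JlXMUnHiATMxgWZSk0q2piea9xd3tPqFuFM5QpN2pWrVGPXVqccKPK0/b40+vGvLZACSAqYTJKw7FdTHtHwmpk30lioHOd0OetnltYNBU1PS4kW2UzWaQzlXlCckE5jnsxlbeyJJGrR8z5ztr9z/X8X8bt/0Ss88K/CRNdKUV1v7+inYi2RFun8rnUkrvA6N+8bEaIbx20WlLMr4PHrolug1RSZoigjJO9u7PHccrQB8eEF3NGxq1QKQoXj1Ma+t6hPiNgGFNkms2nh6fDWXbJmIPX9tXi5bG2mzecSjFfZzlcknxWwUhmisloVNDeg4bFXdxif6TJpESXKzkZJx4MZyVPYcaW6qiXoEiUK49uEtMlQXhcfFdtQUpf75d24lVZ3AlxljRbR4NUXy49rq9EsvWZJVtSVmA/dOcsFDMbXjVUpTV2R05wTY9HLG8llbhEzpXRlZ3GWqZfJzIeNUcfMTknvJkz4yw10S13s7DPhkLXekfFyOTM4cmoODxaL1JH381FIzAXEyAUZXE5ZoqDbYmWfJdxRastOHYdl4M1kig2bzA+U3Y+HCgqioUxmmw1otisvNDhUxval5zd6+jghZTW4bv9UUzx/rvbvHKSGHeGOaicVH1bVGA/knpApYI7hXs2KX0iOFiHjYCqfnOgNCuBa2e61/Tloffdd0C6iDqvdYOZ2smguW97KXgzPi/LzJhH99LVPDiRJTU1UDMsb1AoTrcxg+DKrMrhhr/iGizYoGWwrGarNKjnbs/y5fTXlxceJhMOXok7bKGCusacrIak1GWyUmsYhZjA7HyHyCl1TypENFldzP/lzPj/a6box0OFi3spEhIhiVRPn86CLquOMF5GhyIX3SkseK6lWbqTWY1ztpBHhTgcYC4e1V16j0WlzlJ62n7y1sz/zO//zPv/QTeubyiDvmS144XKKUmtM6SgzO7AIUijbieOeUZy0cKmqLmbX5SAZFxPj0lUpY/To8jyscDmkTZtrNvEotHpp/Pn0MFcqT4mKTZDUjxve0OX6xs5olVUNYc1xvkODSYSHg8ko4hCjtVispxomE14anKPdrm7r/HKPlq9no+tQs47UOlUhnosiWAVdVItwpZaRyxHJj8mGRMg2ZmDkazQspnSzZmpdziaBBY0uMigqL+HmZdkb6CTcq+nXMNf0cYZGSQPWXEdv9WBWYgvYi8zqsJlVZpzqF9jk0aDQUxvIyFOUOlbsW5rgl5xuX1/v2S4CC9qbsF6uriXjZ2me5aOi1tcjyom3+xXQiqMhqA7"/>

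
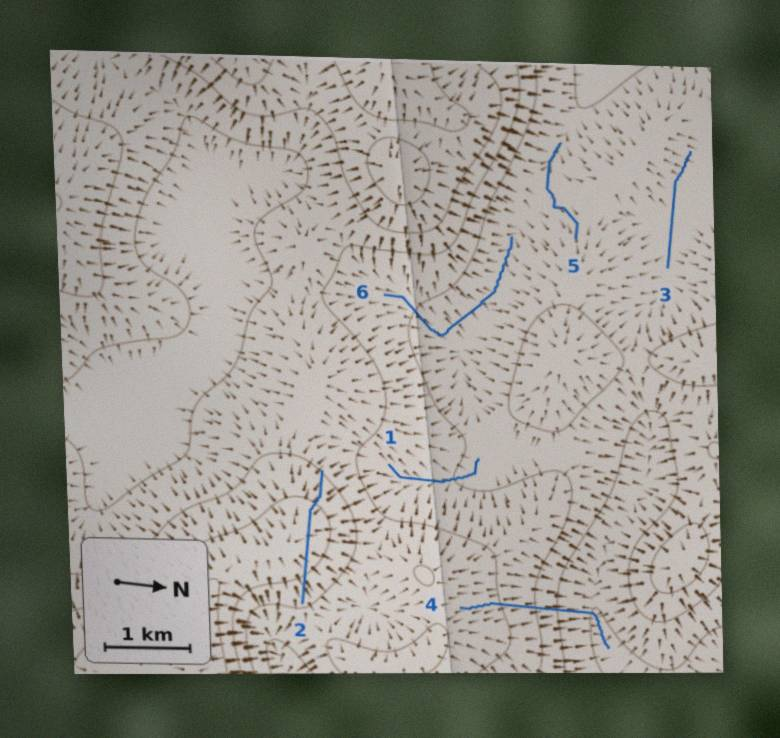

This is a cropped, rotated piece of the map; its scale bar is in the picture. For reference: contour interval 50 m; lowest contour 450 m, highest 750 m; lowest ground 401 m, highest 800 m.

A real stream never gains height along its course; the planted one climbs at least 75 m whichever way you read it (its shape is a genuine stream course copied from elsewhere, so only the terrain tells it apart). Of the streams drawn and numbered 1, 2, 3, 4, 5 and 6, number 2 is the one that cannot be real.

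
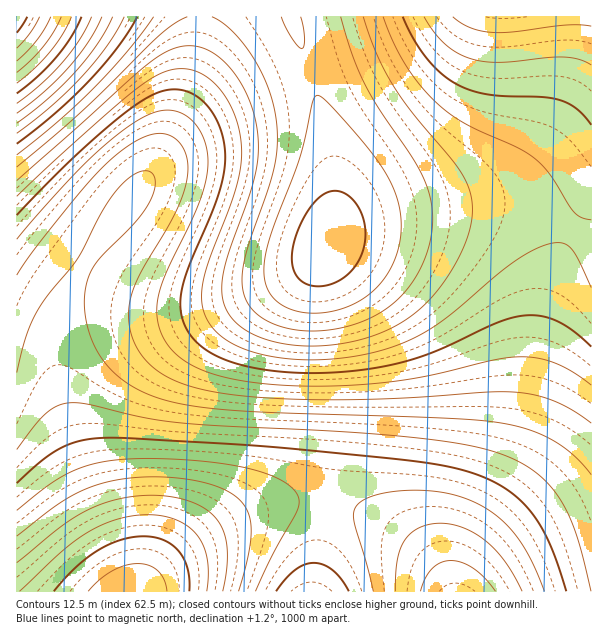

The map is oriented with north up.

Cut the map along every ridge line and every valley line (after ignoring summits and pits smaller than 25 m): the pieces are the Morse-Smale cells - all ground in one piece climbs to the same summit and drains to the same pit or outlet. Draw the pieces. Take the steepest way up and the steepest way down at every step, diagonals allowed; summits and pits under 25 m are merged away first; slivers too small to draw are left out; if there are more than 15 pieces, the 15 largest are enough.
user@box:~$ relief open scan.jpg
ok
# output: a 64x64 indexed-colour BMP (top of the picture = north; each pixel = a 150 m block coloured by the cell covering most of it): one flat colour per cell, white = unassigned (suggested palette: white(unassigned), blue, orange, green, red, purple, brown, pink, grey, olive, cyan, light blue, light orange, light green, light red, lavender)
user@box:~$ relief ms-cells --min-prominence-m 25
<image width="64" height="64" href="data:image/bmp;base64,Qk12CAAAAAAAAHYAAAAoAAAAQAAAAEAAAAABAAQAAAAAAAAIAAATCwAAEwsAABAAAAAAAAAA////ALR3HwAOf/8ALKAsACgn1gC9Z5QAS1aMAMJ34wB/f38AIr28AM++FwDox64AeLv/AIrfmACWmP8A1bDFADMzMzMzMxFmZmZmZmZmZmZnd3d3d3d3dyVVVVVVVVVVMzMzMzMzERZmZmZmZmZmZmd3d3d3d3dyJVVVVVVVVVUzMzMzMzMREWZmZmZmZmZmZ3d3d3d3d3IlVVVVVVVVVTMzMzMzMxERFmZmZmZmZmZmd3d3d3d3IiVVVVVVVVVVMzMzMzMxERERZmZmZmZmZmZ3d3d3d3IiIlVVVVVVVVUzMzMzMzERERERZmZmZmZmZnd3d3d3IiIiVVVVVVVVVTMzMzMzEREREREWZmZmZmZmd3d3d3IiIiJVVVVVVVVVMzMzMzMREREREREWZmZmZmZ3d3dyIiIiIiVVVVVVVVUzMzMzMREREREREREWZmZmZnd3ciIiIiIiIlVVVVVVVTMzMzMxERERERERERERZmZmdyIiIiIiIiIiVVVVVVVVMzMzMzERERERERERERERERESIiIiIiIiIiIlVVVVVVUzMzMzERERERERERERERERERIiIiIiIiIiIiVVVVVVVTMzMzMREREREREREREREREREiIiIiIiIiIiIlVVVVVVMzMzMxERERERERERERERERESIiIiIiIiIiIiVVVVVVUzMzMxERERERERERERERERERIiIiIiIiIiIiIlVVVVVTMzMzEREREREREREREREREREiIiIiIiIiIiIiVVVVVVMzMzMRERERERERERERERERESIiIiIiIiIiIiIlVVVVUzMzMRERERERERERERERERERIiIiIiIiIiIiIiVVVVVTMzMxERERERERERERERERERESIiIiIiIiIiIiJVVVVVMzMzERERERERERERERERERERIiIiIiIiIiIiIiVVVVUzMzEREREREREREREREREREREiIiIiIiIiIiIiJVVVVTMzMRERERERERERERERERERESIiIiIiIiIiIiIlVVVVMzMxERERERERERERERERERERIiIiIiIiIiIiIiVVVVUzMzEREREREREREREREREREREiIiIiIiIiIiIiJVVVVTMzMREREREREREREREREREREiIiIiIiIiIiIiIiVVVVMzMxERERERERERERERERERESIiIiIiIiIiIiIiJVVVUzMzERERERERERERERERERERIiIiIiIiIiIiIiIlVVVTMzMREREREREREREREREREREiIiIiIiIiIiIiIiVVVVMzMxERERERERERERERERERESIiIiIiIiIiIiIiJVVVUzMzERERERERERERERERERERIiIiIiIiIiIiIiIlVVVTMzMREREREREREREREREREREiIiIiIiIiIiIiIiJVVVMzMxERERERERERERERERERESIiIiIiIiIiIiIiIlVVUzMzMRERERERERERERERERESIiIiIiIiIiIiIiIiVVVTMzMxERERERERERERERERERIiIiIiIiIiIiIiIiJVVVMzMzEREREREREREREREREREiIiIiIiIiIiIiIiIiVVUzMzMxERERERERERERERERESIiIiIiIiIiIiIiIiJVVTMzMzMRERERERERERERERERIiIiIiIiIiIiIiIiIlVVMzMzMxEREREREREREREREREiIiIiIiIiIiIiIiIiJVUzMzMzMRERERERERERERERESIiIiIiIiIiIiIiIiIlVTMzMzMzEREREREREREREREREiIiIiIiIiIiIiIiIiVYMzMzMzMREREREREREREREREUIiIiIiIiIiIiIiIiJIgzMzMzMzERERERERERERERERRERCIiIiIiIiIiIiREiDMzMzMzMxERERERERERERERFEREREREQiIiIiRERERIMzMzMzMzMREREREREREREREUREREREREREREREREREQzMzMzMzMxERERERERERERERRERERERERERERERERERDMzMzMzMzMRERERERERERERFEREREREREREREREREREMzMzMzMzMzEREREREREREREUREREREREREREREREREQzMzMzMzMzMRERERERERERERRERERERERERERERERERDMzMzMzMzMzERERERERERERFEREREREREREREREREREMzMzMzMzMzMREREREREREREUREREREREREREREREREQzMzMzMzMzMzERERERERERERRERERERERERERERERERDMzMzMzMzMzMRERERERERERREREREREREREREREREREMzMzMzMzMzMzERERERERERFEREREREREREREREREREQzMzMzMzMzMzMREREREREREURERERERERERERERERERDMzMzMzMzMzMxERERERERERREREREREREREREREREREMzMzMzMzMzMzMRERERERERREREREREREREREREREREQzMzMzMzMzMzMxERERERERFERERERERERERERERERERDMzMzMzMzMzMzEREREREREUREREREREREREREREREREMzMzMzMzMzMzMxEREREREUREREREREREREREREREREQzMzMzMzMzMzMzERERERERRERERERERERERERERERERDMzMzMzMzMzMzMRERERERFEREREREREREREREREREREMzMzMzMzMzMzMxERERERFEREREREREREREREREREREQzMzMzMzMzMzMzEREREREURERERERERERERERERERERDMzMzMzMzMzMzMRERERERRERERERERERERERERERERE"/>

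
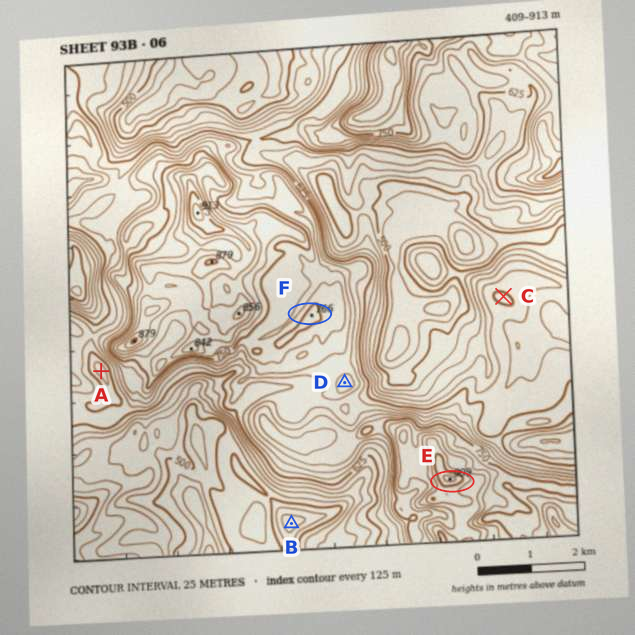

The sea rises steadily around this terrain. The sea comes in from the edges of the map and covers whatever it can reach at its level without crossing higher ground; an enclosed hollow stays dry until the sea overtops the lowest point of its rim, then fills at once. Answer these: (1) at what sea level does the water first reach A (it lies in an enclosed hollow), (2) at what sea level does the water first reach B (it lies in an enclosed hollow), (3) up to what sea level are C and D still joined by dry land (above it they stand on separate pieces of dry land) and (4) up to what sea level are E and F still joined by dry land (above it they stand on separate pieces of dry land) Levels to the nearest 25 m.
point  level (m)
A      625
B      475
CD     600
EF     675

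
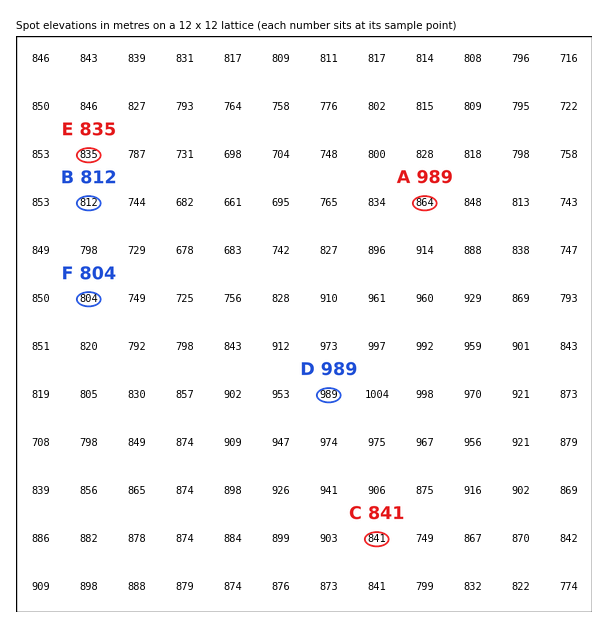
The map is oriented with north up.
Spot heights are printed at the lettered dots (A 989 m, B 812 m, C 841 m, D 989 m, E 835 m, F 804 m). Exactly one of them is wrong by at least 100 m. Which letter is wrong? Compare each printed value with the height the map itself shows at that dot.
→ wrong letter A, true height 864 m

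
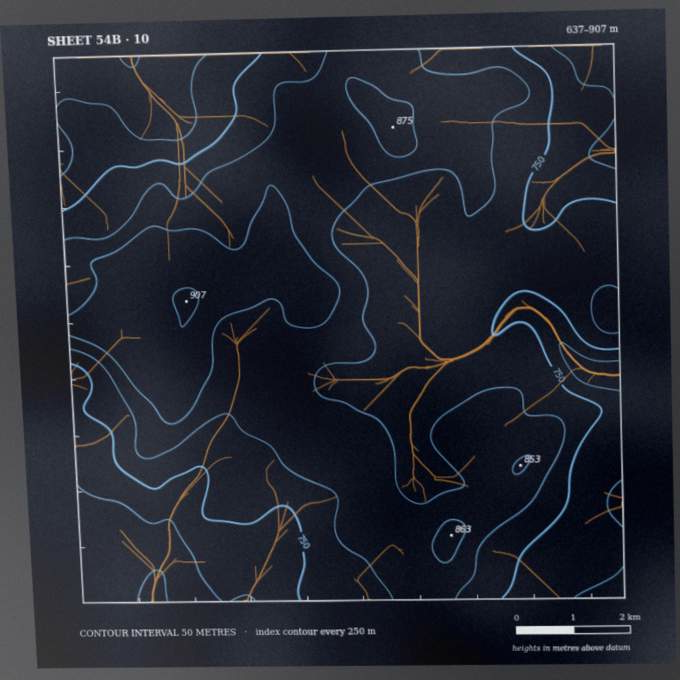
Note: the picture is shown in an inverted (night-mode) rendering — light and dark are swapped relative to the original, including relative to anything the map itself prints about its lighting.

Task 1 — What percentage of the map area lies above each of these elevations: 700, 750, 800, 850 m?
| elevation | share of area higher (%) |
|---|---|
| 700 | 91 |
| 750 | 74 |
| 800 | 41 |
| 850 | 11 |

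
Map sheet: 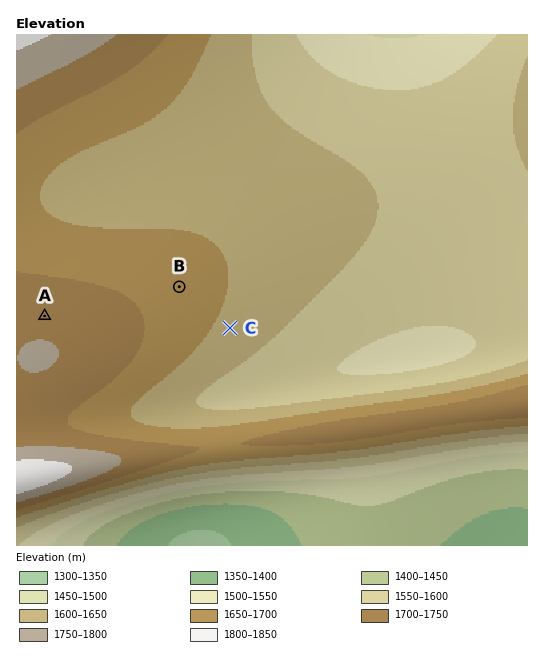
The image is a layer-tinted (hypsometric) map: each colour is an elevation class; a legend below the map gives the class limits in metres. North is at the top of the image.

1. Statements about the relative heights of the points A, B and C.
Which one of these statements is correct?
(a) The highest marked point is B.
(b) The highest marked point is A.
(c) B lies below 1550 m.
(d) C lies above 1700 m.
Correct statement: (b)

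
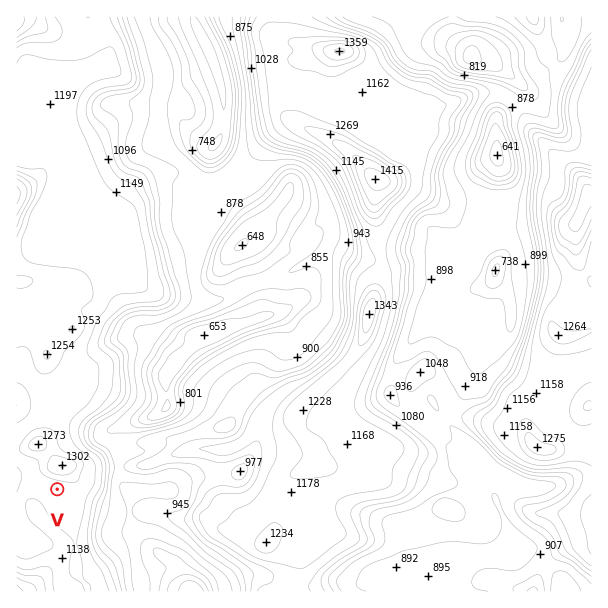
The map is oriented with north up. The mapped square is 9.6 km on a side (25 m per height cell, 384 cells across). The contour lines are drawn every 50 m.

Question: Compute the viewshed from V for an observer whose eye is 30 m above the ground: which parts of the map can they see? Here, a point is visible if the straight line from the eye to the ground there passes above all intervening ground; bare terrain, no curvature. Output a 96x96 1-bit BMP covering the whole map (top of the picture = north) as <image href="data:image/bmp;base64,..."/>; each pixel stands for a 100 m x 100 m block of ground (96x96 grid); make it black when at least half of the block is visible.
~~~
<image width="96" height="96" href="data:image/bmp;base64,Qk2+BAAAAAAAAD4AAAAoAAAAYAAAAGAAAAABAAEAAAAAAIAEAAATCwAAEwsAAAIAAAAAAAAA////AAAAAAAAPwAAB/4AAAAAAAABPgAAB/4AAAAAAAAB/gAAD/4AAAAAAAAB/AAAD/wAAAAAAAAB+AAAH+AAAAAAAAAB8AAAP4AAAAAAAADx8AAAf4AAAAAAAAD/4AAA/4AAAAAAAAD/4AAB/8AAAAAAAAD/wAAD/8AAAAAAAAD/wAAH/+AAAAAAAAD/wAAH/+AAAAAAAAD/4AAH/+AAAAAAAAD/4AAD//AAAAAAAAD/4AAD//AAAAAAAAD/4AAB//AAAAAAAAD/4AAA//gAAAAAAAD/4AAAB/gAAAAAAAB/wAAAAf4AAAAAAAB/gAAAAP+AAAAAAADDAAAAAP+AAAAAAACAAAAAAH/AAAAAAACAAAAAAH/AAAAAAAAAAAAAAD/AAAAAAwAAAAAAAD/AAAAABAAAAAAAAB+AAAAADAAAAAAAAB4AAAAADAAAAAAAAA4AAAAAAAAAAAAAAA4AAAAAAAAAAAAAAAYAAAAAAAAAAAAAAAYAAAAAAAAAAAAAAAMAAAAAAAAAAAAAAAAAAAAAAAAAAAAAAAAAAAAAAAAAAAAAAAAAAAAAAAAAAAAAAAAAAAAAAAAAAAAAAAAAAAAAAAAAAAAAAAAAAAAAAAAAAAAAAAAAAAAAAAAAAAAAAAAAAAAAAAAAAAAAAAAAAAAAAAAAAAAAAAAAAAAAAAAAAAAAAAAAAAAAAAAAAAAAAAAAAAAAAAAAAAAAAAAAAAAAAAAAAAAAAAAAAAAAAAAAAAAAAAAAAAAAAAAAAAAAAAAAAAAAAAAAAAAAAAAAAAAAAAAAAAAAAAAAAAAAAAAAAAAAAAAAAAAAAAAAAAAAAAAAAAAAAAAAAAAAAAAAAAAAAAAAAAAAAAAAAAAAAAAAAAAAAAAAAAAAAAAAAAAAAAAAAAAAAAAAAAAAAAAAAAAAAAAAAAAAAAAAAAAAAAAAAAAAAAAAAAAAAAAAAAAAAAAAAAAAAAAAAAAAAAAAAAAAAAAAAAAAAAAAAAAAAAAAAAAAAAAAAAAAAAAAAAAAAAAAAAAAAAAAAAAAAAAAAAAAAAAAAAAAAAAAAAAAAAAAAAAAAAAAAAAAAAAAAAAAAAAAAAAAAAAAAAAAAAAAAAAAAAAAAAAAAAAAAAAAAAAAAAAAAAAAAAAAAAAAAAAAAAAAAAAAAAAAAAAAAAAAAAAAAAAAAAAAAAAAAAAAAAAAAAAAAAAAAAAAAAAAAAAAAAAAAAAAAAAAAAAAAAAAAAAAAAAAAAAAAAAAAAAAAAAAAAAAAAAAAAAAAAAAAAAAAAAAAAAAAAAAAAAAAAAAAAAAAAAAAAAAAAAAAAAAAAAAAAAAAAAAAAAAAAAAAAAAAAAAAAAAAAAAAAAAAAAAAAAAAAAAAAAAAAAAAAAAAAAAAAAAAAAAAAAAAAAAAAAAAAAAAAAAAAAAAAAAAAAAAAAAAAAAAAAAAAAAAAAAAAAAAAAAAAAAAAAAAAAAAAAAAAAAAAAAAAAAAAAAAAAAAAAAAAAAAAAAAAAAAAAAAAAAAAAAAAAAAAAAAAAAAAAAAAAAAAAAAAA="/>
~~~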